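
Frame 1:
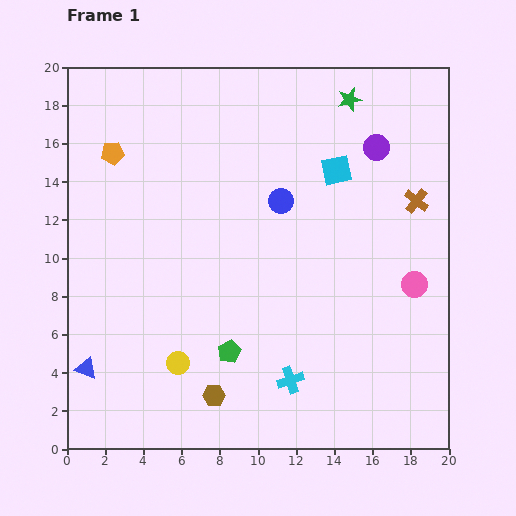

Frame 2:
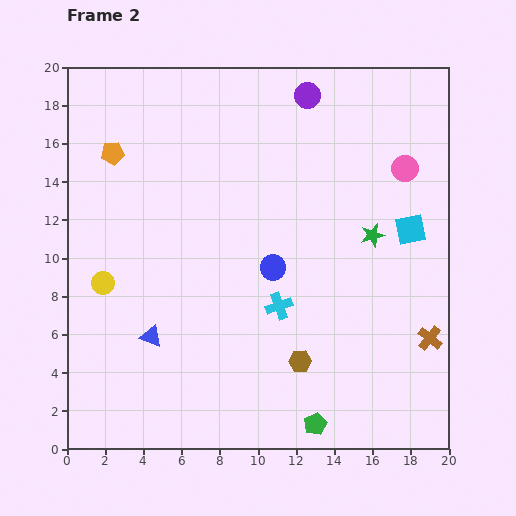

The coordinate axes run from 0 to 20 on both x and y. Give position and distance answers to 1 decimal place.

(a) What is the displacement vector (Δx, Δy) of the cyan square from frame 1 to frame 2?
(3.9, -3.1)

The cyan square was at (14.1, 14.6) in frame 1 and (18.0, 11.5) in frame 2.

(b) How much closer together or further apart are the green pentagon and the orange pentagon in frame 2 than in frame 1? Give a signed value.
+5.6

Distance in frame 1: 12.1. Distance in frame 2: 17.7.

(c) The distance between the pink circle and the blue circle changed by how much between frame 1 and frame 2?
+0.3

Distance in frame 1: 8.3. Distance in frame 2: 8.6.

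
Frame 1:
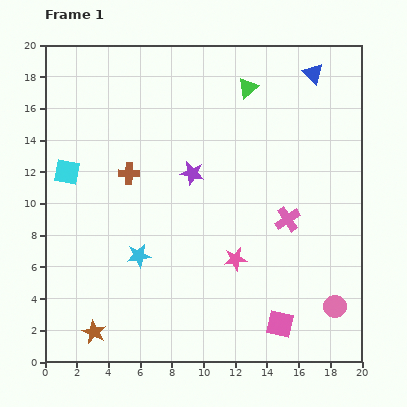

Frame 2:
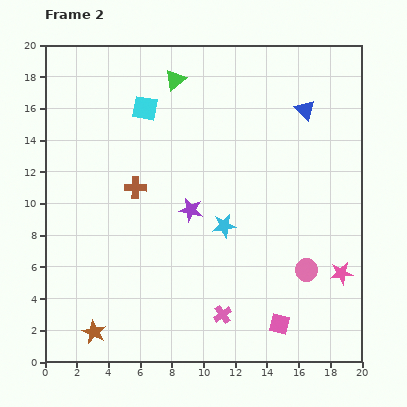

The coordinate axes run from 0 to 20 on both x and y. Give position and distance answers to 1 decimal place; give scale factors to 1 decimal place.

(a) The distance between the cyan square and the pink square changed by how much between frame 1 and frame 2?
-0.5

Distance in frame 1: 16.5. Distance in frame 2: 16.0.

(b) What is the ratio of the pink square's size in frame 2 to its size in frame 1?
0.8×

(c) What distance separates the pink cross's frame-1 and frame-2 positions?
7.3

The pink cross moved from (15.3, 9.0) to (11.2, 3.0), a distance of √(4.1² + 6.0²) ≈ 7.3.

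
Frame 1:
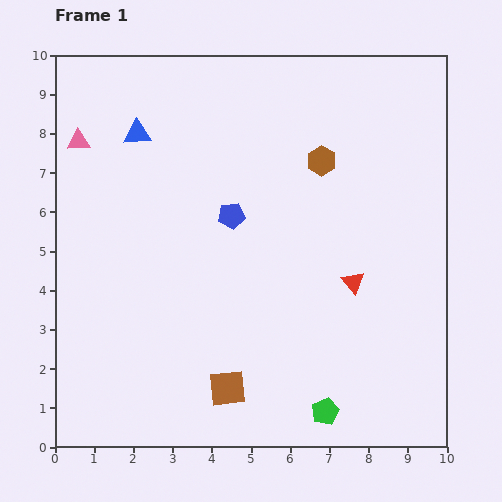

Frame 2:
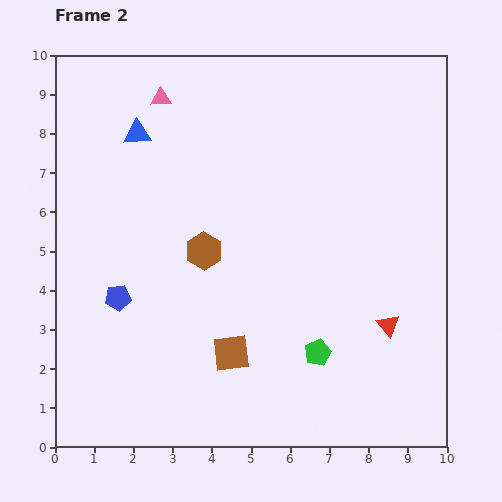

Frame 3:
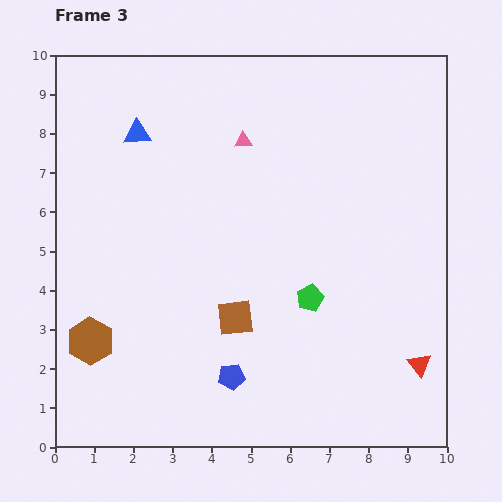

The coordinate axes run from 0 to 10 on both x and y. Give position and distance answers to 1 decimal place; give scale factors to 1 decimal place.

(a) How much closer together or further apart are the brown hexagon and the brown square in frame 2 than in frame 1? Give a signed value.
-3.6

Distance in frame 1: 6.3. Distance in frame 2: 2.7.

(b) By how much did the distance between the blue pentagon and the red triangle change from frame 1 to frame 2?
+3.4

Distance in frame 1: 3.5. Distance in frame 2: 6.9.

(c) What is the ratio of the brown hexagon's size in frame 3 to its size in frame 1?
1.6×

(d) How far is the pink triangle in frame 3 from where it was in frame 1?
4.2

The pink triangle moved from (0.6, 7.8) to (4.8, 7.8), a distance of √(4.2² + 0.0²) ≈ 4.2.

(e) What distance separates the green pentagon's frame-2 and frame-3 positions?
1.4

The green pentagon moved from (6.7, 2.4) to (6.5, 3.8), a distance of √(0.2² + 1.4²) ≈ 1.4.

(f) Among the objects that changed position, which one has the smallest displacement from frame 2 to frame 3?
the brown square

(moved 0.9)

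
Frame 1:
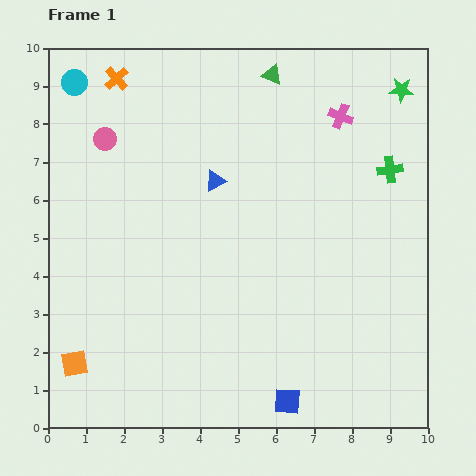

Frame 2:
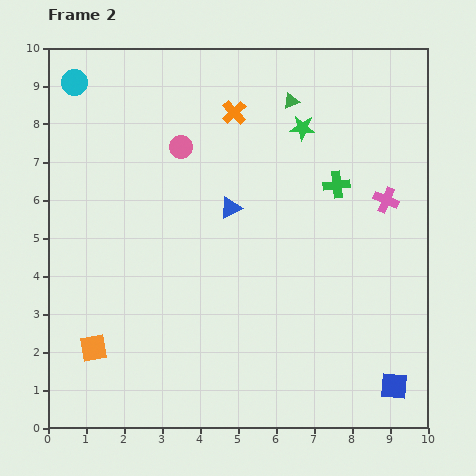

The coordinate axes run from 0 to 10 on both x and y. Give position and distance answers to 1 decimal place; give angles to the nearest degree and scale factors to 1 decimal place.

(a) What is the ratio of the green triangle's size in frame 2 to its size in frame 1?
0.7×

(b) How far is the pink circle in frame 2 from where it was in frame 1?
2.0

The pink circle moved from (1.5, 7.6) to (3.5, 7.4), a distance of √(2.0² + 0.2²) ≈ 2.0.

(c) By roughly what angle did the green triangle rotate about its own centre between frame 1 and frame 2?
43° counter-clockwise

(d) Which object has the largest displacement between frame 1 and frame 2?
the orange cross

(moved 3.2; next 2.8)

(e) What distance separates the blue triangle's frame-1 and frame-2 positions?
0.8

The blue triangle moved from (4.4, 6.5) to (4.8, 5.8), a distance of √(0.4² + 0.7²) ≈ 0.8.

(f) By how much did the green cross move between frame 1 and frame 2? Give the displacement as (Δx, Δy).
(-1.4, -0.4)

The green cross was at (9.0, 6.8) in frame 1 and (7.6, 6.4) in frame 2.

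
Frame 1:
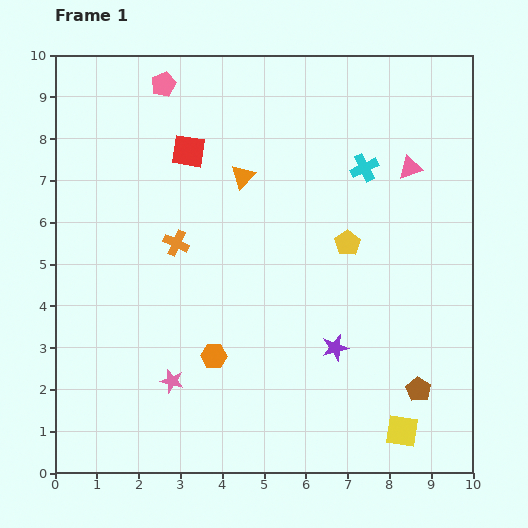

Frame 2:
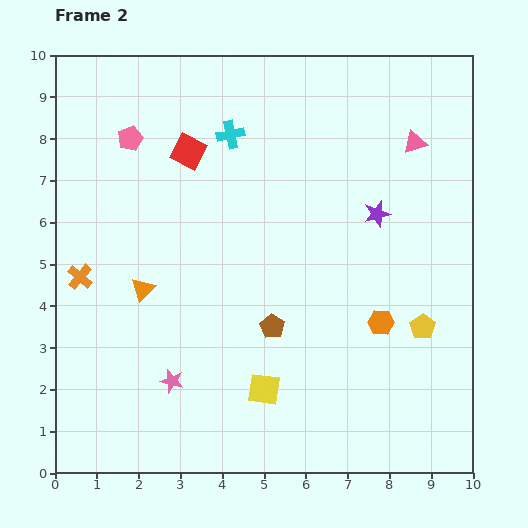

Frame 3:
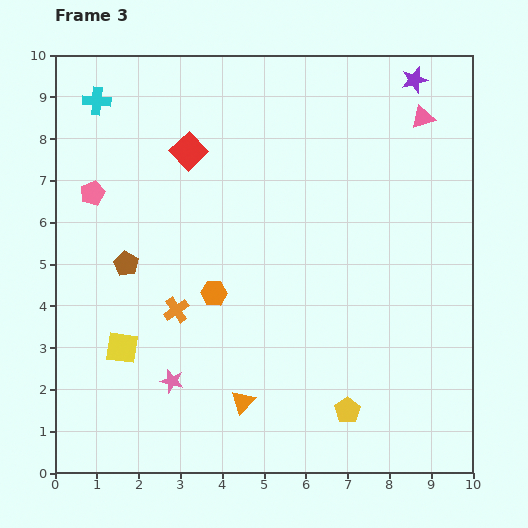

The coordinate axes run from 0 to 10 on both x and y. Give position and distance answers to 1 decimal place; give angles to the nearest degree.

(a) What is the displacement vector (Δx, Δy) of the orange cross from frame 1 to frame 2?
(-2.3, -0.8)

The orange cross was at (2.9, 5.5) in frame 1 and (0.6, 4.7) in frame 2.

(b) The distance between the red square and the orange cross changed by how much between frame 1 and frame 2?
+1.8

Distance in frame 1: 2.2. Distance in frame 2: 4.0.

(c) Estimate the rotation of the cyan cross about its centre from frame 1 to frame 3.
30° clockwise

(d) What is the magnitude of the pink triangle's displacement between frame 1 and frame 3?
1.2

The pink triangle moved from (8.5, 7.3) to (8.8, 8.5), a distance of √(0.3² + 1.2²) ≈ 1.2.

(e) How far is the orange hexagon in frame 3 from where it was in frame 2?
4.1

The orange hexagon moved from (7.8, 3.6) to (3.8, 4.3), a distance of √(4.0² + 0.7²) ≈ 4.1.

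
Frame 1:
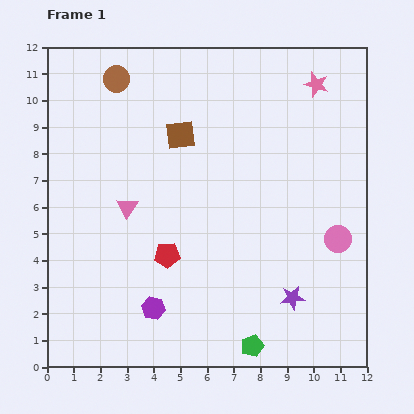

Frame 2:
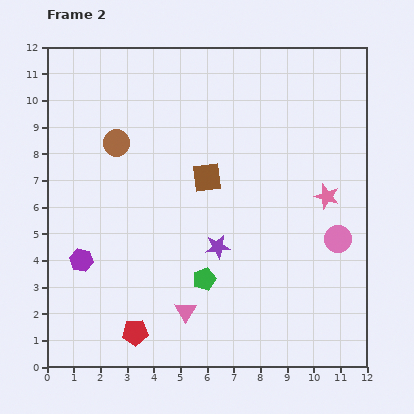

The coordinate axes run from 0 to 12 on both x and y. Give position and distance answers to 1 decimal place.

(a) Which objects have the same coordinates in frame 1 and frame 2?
the pink circle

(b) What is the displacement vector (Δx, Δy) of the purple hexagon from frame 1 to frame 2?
(-2.7, 1.8)

The purple hexagon was at (4.0, 2.2) in frame 1 and (1.3, 4.0) in frame 2.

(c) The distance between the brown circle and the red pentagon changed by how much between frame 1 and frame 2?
+0.2

Distance in frame 1: 6.9. Distance in frame 2: 7.1.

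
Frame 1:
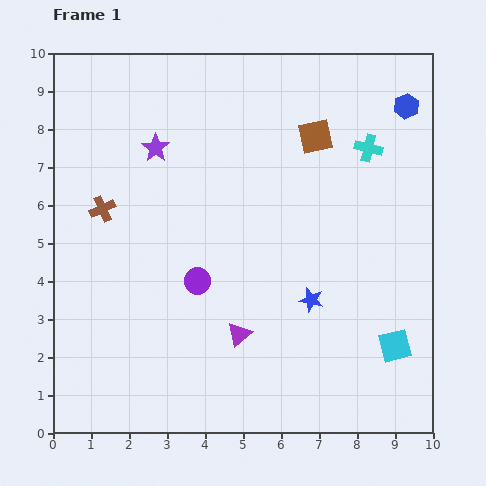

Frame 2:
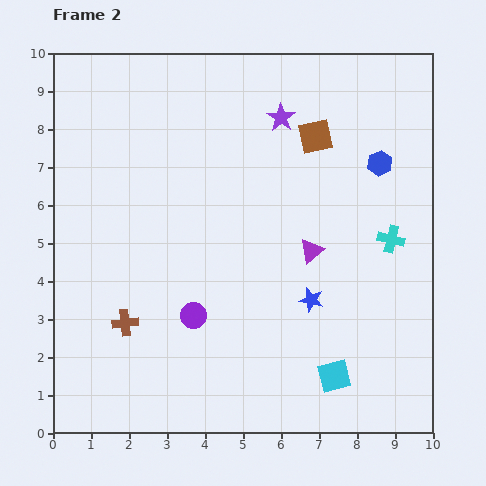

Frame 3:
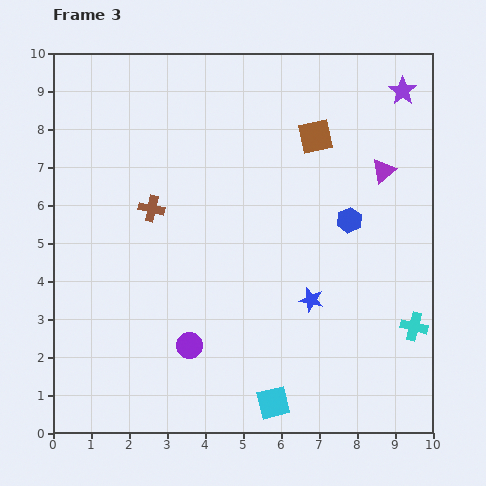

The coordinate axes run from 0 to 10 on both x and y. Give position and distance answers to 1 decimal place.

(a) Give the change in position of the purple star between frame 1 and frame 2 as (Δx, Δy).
(3.3, 0.8)

The purple star was at (2.7, 7.5) in frame 1 and (6.0, 8.3) in frame 2.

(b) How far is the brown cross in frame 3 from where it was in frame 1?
1.3

The brown cross moved from (1.3, 5.9) to (2.6, 5.9), a distance of √(1.3² + 0.0²) ≈ 1.3.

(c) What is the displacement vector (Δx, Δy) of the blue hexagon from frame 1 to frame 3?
(-1.5, -3.0)

The blue hexagon was at (9.3, 8.6) in frame 1 and (7.8, 5.6) in frame 3.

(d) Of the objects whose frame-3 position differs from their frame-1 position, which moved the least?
the brown cross

(moved 1.3)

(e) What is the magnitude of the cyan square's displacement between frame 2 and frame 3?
1.7

The cyan square moved from (7.4, 1.5) to (5.8, 0.8), a distance of √(1.6² + 0.7²) ≈ 1.7.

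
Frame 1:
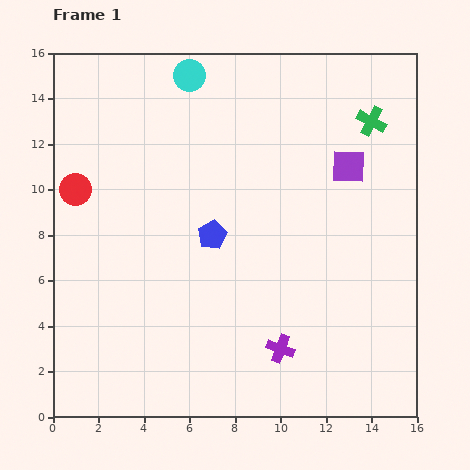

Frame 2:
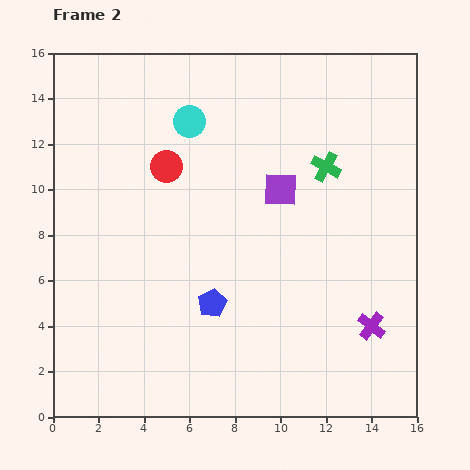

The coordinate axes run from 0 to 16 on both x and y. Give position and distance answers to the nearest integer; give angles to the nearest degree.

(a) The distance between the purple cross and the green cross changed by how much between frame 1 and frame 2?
-4

Distance in frame 1: 11. Distance in frame 2: 7.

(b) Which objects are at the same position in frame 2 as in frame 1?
none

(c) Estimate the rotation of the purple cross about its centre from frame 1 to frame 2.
17° clockwise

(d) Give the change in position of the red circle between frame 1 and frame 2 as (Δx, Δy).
(4, 1)

The red circle was at (1, 10) in frame 1 and (5, 11) in frame 2.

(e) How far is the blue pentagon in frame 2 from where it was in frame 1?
3

The blue pentagon moved from (7, 8) to (7, 5), a distance of √(0² + 3²) ≈ 3.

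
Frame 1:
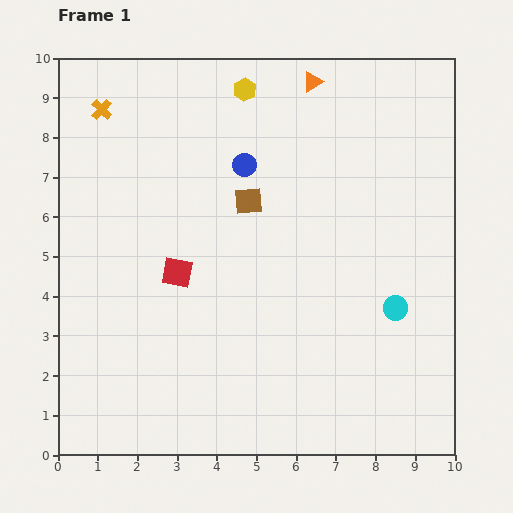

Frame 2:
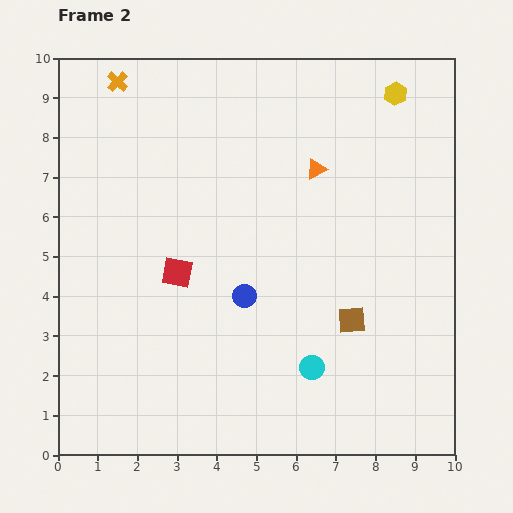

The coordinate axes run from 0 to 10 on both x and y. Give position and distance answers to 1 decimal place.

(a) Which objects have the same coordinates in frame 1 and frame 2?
the red square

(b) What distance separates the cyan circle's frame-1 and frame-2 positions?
2.6

The cyan circle moved from (8.5, 3.7) to (6.4, 2.2), a distance of √(2.1² + 1.5²) ≈ 2.6.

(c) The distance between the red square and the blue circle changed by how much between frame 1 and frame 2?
-1.4

Distance in frame 1: 3.2. Distance in frame 2: 1.8.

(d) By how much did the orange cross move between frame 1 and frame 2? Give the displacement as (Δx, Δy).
(0.4, 0.7)

The orange cross was at (1.1, 8.7) in frame 1 and (1.5, 9.4) in frame 2.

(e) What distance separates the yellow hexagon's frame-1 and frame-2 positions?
3.8

The yellow hexagon moved from (4.7, 9.2) to (8.5, 9.1), a distance of √(3.8² + 0.1²) ≈ 3.8.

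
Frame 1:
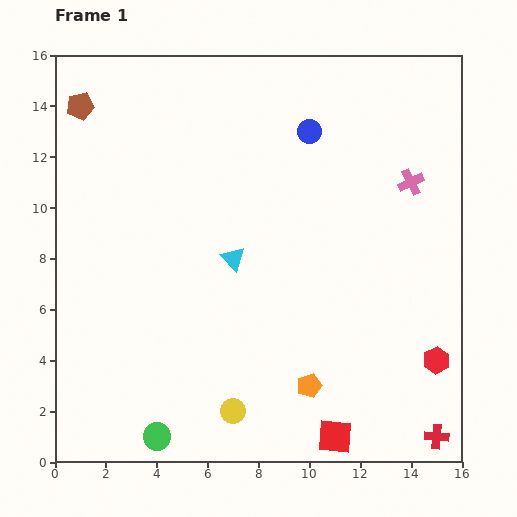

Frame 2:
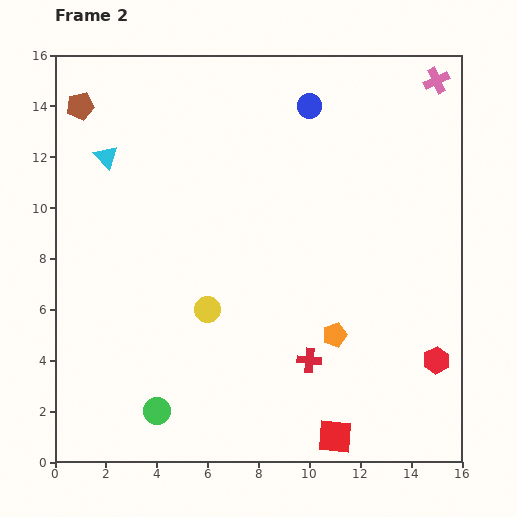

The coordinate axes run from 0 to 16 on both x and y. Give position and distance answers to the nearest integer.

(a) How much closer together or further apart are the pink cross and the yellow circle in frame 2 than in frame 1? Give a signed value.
+2

Distance in frame 1: 11. Distance in frame 2: 13.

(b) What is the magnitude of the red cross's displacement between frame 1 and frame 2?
6

The red cross moved from (15, 1) to (10, 4), a distance of √(5² + 3²) ≈ 6.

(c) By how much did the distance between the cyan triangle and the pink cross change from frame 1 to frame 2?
+5

Distance in frame 1: 8. Distance in frame 2: 13.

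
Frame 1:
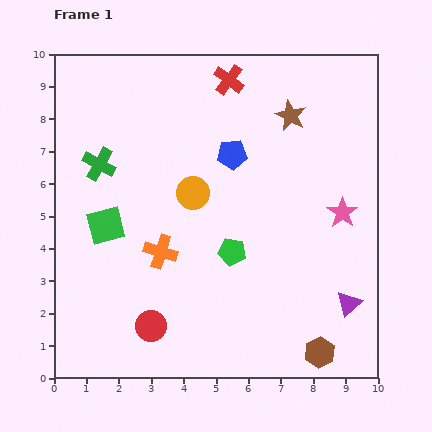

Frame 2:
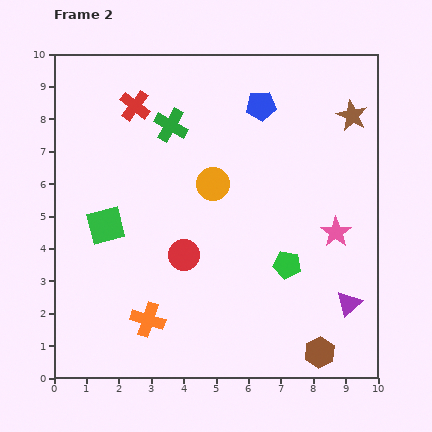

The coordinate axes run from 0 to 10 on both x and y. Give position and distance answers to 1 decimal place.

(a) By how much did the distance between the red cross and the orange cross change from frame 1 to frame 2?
+0.9

Distance in frame 1: 5.7. Distance in frame 2: 6.6.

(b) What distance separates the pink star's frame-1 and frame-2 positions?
0.6

The pink star moved from (8.9, 5.1) to (8.7, 4.5), a distance of √(0.2² + 0.6²) ≈ 0.6.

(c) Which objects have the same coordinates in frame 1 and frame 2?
the brown hexagon, the green square, the purple triangle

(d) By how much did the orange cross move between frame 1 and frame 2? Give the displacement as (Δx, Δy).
(-0.4, -2.1)

The orange cross was at (3.3, 3.9) in frame 1 and (2.9, 1.8) in frame 2.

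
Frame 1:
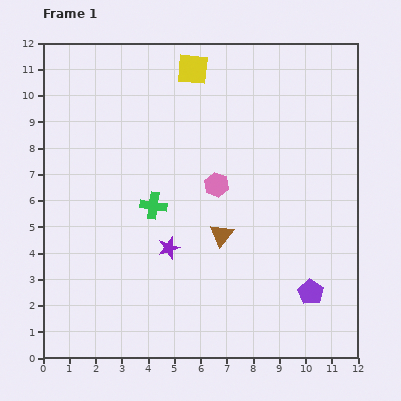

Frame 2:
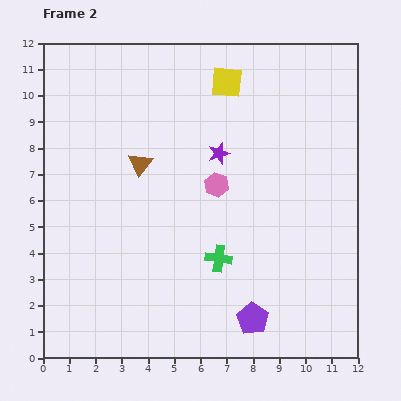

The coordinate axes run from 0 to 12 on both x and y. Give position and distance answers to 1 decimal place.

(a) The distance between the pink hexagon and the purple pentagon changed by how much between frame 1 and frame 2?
-0.2

Distance in frame 1: 5.5. Distance in frame 2: 5.3.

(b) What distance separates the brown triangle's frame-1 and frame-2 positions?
4.1

The brown triangle moved from (6.8, 4.7) to (3.7, 7.4), a distance of √(3.1² + 2.7²) ≈ 4.1.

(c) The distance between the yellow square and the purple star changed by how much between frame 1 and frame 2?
-4.2

Distance in frame 1: 6.9. Distance in frame 2: 2.7.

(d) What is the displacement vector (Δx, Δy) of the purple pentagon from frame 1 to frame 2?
(-2.2, -1.0)

The purple pentagon was at (10.2, 2.5) in frame 1 and (8.0, 1.5) in frame 2.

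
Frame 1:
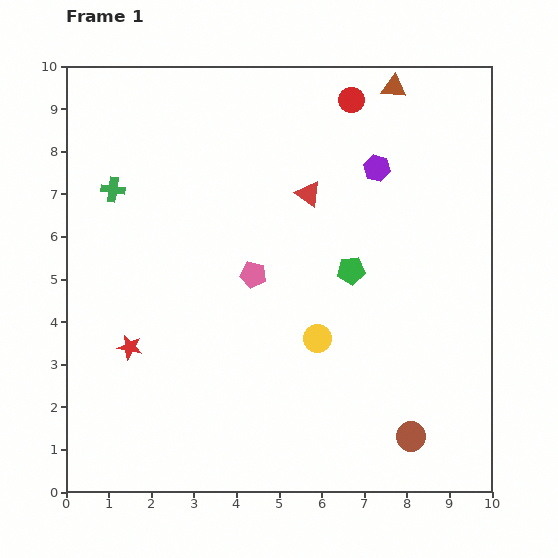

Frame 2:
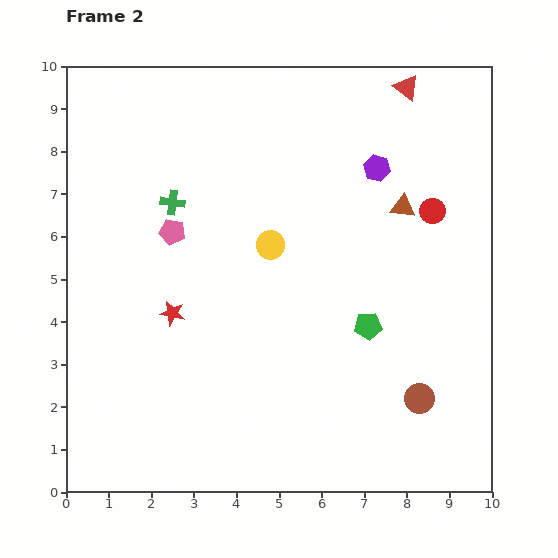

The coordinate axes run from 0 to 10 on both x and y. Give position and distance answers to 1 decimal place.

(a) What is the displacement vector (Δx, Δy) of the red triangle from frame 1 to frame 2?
(2.3, 2.5)

The red triangle was at (5.7, 7.0) in frame 1 and (8.0, 9.5) in frame 2.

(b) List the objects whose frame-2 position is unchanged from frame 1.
the purple hexagon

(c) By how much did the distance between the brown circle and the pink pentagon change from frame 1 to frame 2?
+1.7

Distance in frame 1: 5.3. Distance in frame 2: 7.0.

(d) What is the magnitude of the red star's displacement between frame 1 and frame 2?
1.3

The red star moved from (1.5, 3.4) to (2.5, 4.2), a distance of √(1.0² + 0.8²) ≈ 1.3.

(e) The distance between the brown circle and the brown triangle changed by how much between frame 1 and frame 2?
-3.7

Distance in frame 1: 8.2. Distance in frame 2: 4.5.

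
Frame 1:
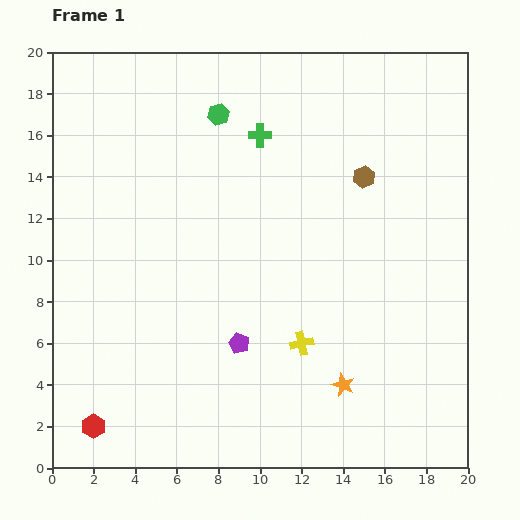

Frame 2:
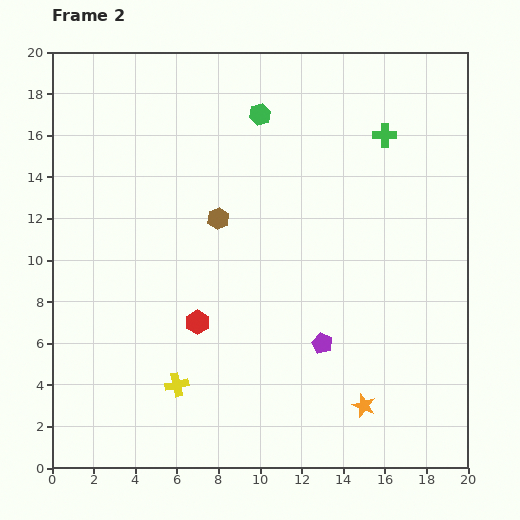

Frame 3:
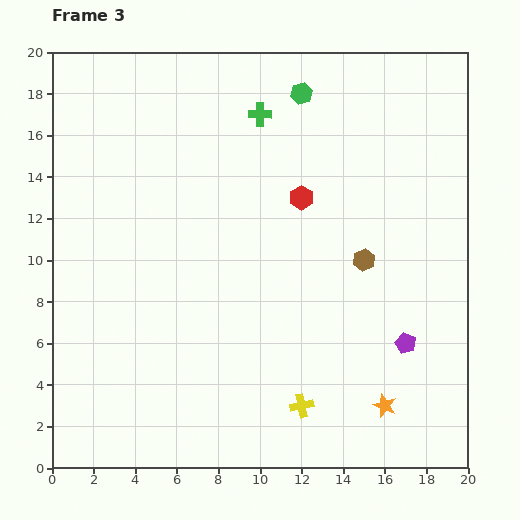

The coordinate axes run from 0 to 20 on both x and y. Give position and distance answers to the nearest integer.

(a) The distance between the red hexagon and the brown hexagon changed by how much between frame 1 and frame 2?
-13

Distance in frame 1: 18. Distance in frame 2: 5.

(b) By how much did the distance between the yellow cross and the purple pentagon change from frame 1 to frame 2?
+4

Distance in frame 1: 3. Distance in frame 2: 7.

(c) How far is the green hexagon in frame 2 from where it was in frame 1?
2

The green hexagon moved from (8, 17) to (10, 17), a distance of √(2² + 0²) ≈ 2.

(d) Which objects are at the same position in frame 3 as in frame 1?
none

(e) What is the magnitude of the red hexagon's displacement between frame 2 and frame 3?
8

The red hexagon moved from (7, 7) to (12, 13), a distance of √(5² + 6²) ≈ 8.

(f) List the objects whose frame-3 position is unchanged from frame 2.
none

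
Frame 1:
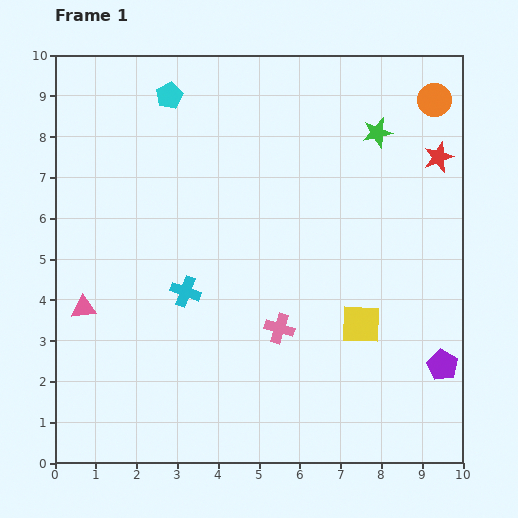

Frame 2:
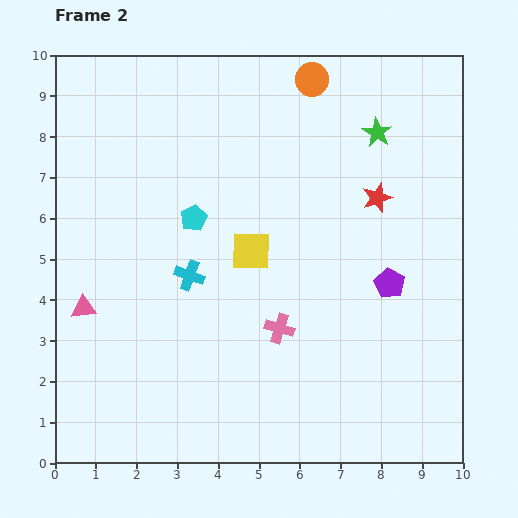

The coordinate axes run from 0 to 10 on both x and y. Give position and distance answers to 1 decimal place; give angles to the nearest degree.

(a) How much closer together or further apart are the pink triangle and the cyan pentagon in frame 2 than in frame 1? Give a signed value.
-2.1

Distance in frame 1: 5.6. Distance in frame 2: 3.5.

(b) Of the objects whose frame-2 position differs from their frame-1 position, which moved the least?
the cyan cross

(moved 0.4)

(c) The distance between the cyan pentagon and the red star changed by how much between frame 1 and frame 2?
-2.3

Distance in frame 1: 6.8. Distance in frame 2: 4.5.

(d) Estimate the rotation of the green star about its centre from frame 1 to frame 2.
28° counter-clockwise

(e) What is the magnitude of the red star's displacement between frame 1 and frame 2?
1.8

The red star moved from (9.4, 7.5) to (7.9, 6.5), a distance of √(1.5² + 1.0²) ≈ 1.8.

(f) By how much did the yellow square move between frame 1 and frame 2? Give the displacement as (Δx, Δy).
(-2.7, 1.8)

The yellow square was at (7.5, 3.4) in frame 1 and (4.8, 5.2) in frame 2.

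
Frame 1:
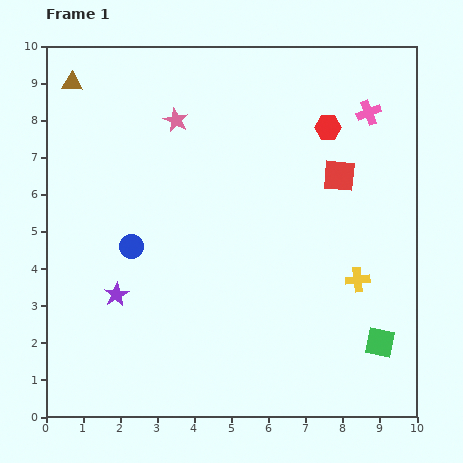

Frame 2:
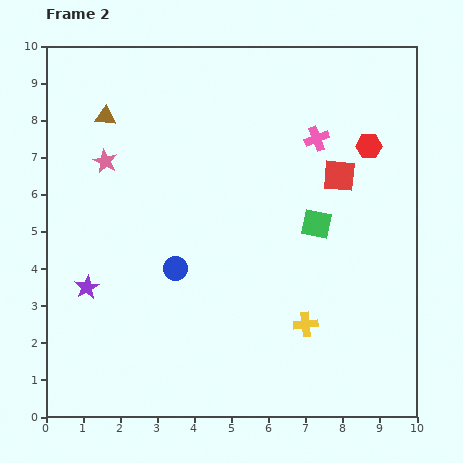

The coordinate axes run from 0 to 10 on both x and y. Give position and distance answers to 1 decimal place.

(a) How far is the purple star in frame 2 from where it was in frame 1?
0.8

The purple star moved from (1.9, 3.3) to (1.1, 3.5), a distance of √(0.8² + 0.2²) ≈ 0.8.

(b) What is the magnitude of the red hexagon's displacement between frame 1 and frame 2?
1.2

The red hexagon moved from (7.6, 7.8) to (8.7, 7.3), a distance of √(1.1² + 0.5²) ≈ 1.2.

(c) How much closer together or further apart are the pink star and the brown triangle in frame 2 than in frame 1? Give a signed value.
-1.8

Distance in frame 1: 3.0. Distance in frame 2: 1.2.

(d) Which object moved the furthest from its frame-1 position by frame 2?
the green square

(moved 3.6; next 2.2)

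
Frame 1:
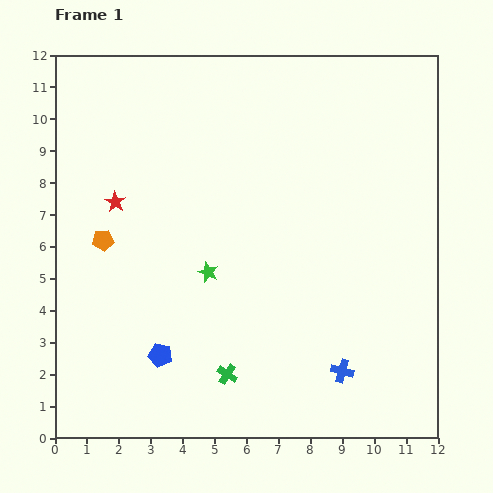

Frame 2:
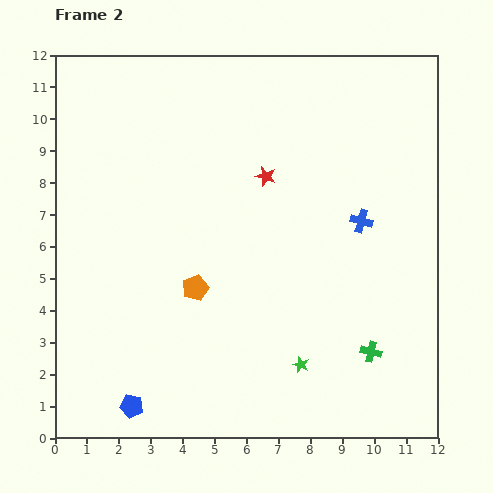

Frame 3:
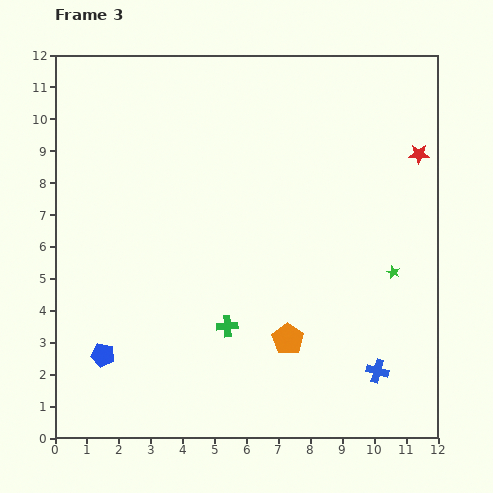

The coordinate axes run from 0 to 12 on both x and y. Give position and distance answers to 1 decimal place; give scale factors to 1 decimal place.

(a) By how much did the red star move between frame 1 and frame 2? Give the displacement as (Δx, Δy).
(4.7, 0.8)

The red star was at (1.9, 7.4) in frame 1 and (6.6, 8.2) in frame 2.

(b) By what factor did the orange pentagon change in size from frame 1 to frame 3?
1.5×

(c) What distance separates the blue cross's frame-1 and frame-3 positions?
1.1

The blue cross moved from (9.0, 2.1) to (10.1, 2.1), a distance of √(1.1² + 0.0²) ≈ 1.1.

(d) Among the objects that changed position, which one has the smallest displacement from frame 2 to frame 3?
the blue pentagon

(moved 1.8)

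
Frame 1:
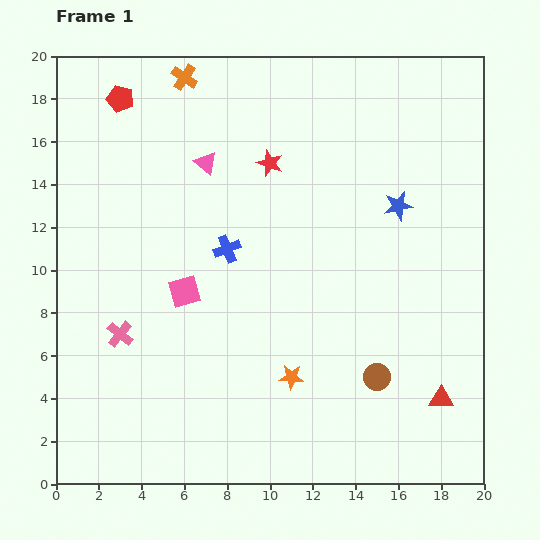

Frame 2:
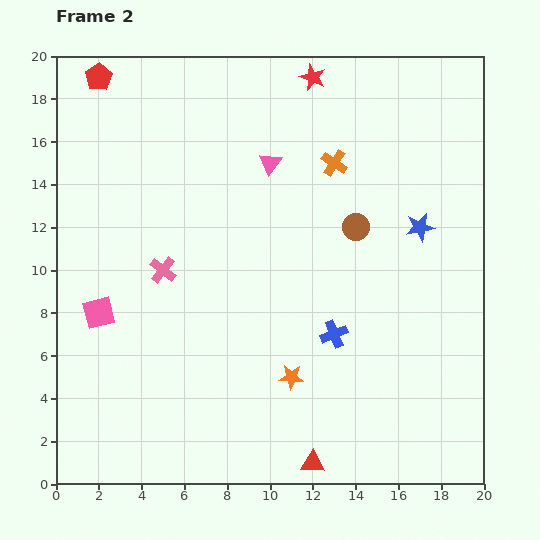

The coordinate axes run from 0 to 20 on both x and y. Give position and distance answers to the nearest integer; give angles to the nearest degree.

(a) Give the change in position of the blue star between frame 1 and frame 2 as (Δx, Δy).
(1, -1)

The blue star was at (16, 13) in frame 1 and (17, 12) in frame 2.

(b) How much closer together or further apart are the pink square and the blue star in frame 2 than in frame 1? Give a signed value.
+5

Distance in frame 1: 11. Distance in frame 2: 16.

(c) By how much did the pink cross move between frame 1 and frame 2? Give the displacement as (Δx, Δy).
(2, 3)

The pink cross was at (3, 7) in frame 1 and (5, 10) in frame 2.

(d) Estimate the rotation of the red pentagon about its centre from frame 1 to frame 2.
25° clockwise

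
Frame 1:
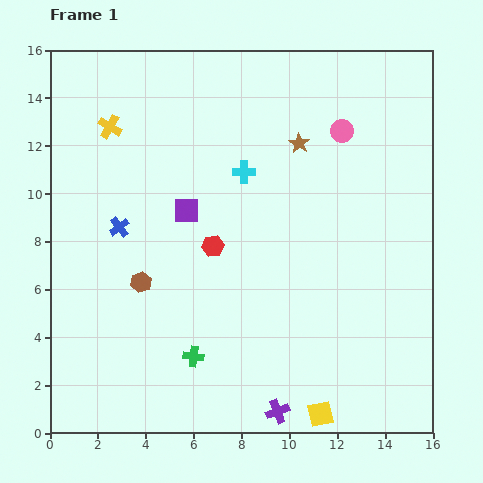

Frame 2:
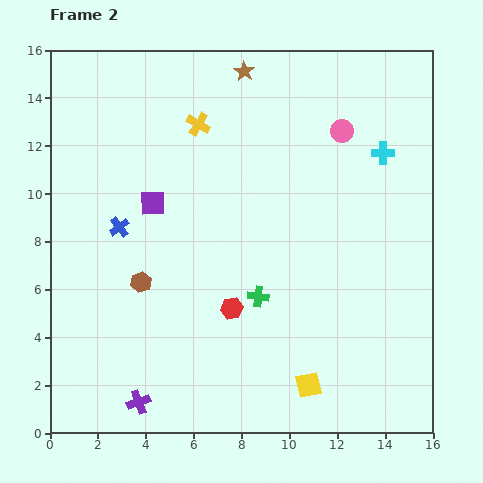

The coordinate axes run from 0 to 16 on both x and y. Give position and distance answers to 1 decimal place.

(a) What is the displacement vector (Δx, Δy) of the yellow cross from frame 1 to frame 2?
(3.7, 0.1)

The yellow cross was at (2.5, 12.8) in frame 1 and (6.2, 12.9) in frame 2.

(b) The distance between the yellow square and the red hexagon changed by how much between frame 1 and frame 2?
-3.8

Distance in frame 1: 8.3. Distance in frame 2: 4.5.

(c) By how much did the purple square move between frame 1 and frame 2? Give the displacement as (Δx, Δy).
(-1.4, 0.3)

The purple square was at (5.7, 9.3) in frame 1 and (4.3, 9.6) in frame 2.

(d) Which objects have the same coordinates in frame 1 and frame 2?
the pink circle, the brown hexagon, the blue cross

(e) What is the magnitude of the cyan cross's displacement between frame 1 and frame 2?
5.9

The cyan cross moved from (8.1, 10.9) to (13.9, 11.7), a distance of √(5.8² + 0.8²) ≈ 5.9.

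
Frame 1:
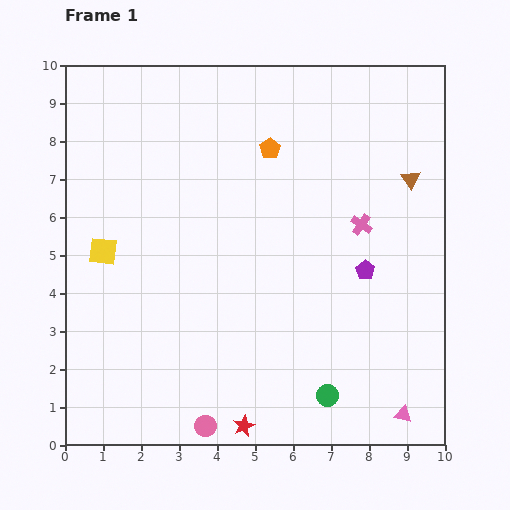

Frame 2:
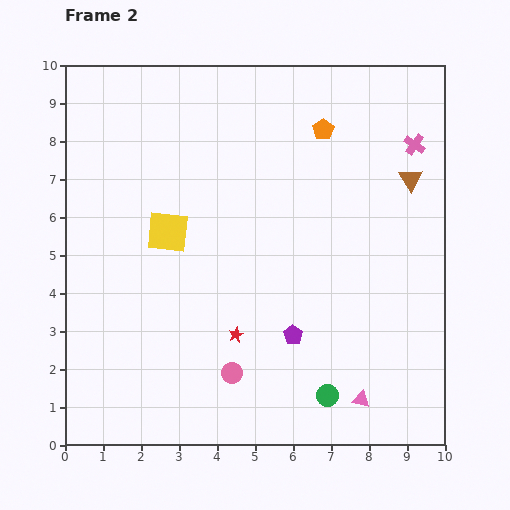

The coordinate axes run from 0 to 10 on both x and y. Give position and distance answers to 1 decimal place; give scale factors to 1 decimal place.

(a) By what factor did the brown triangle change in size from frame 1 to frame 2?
1.3×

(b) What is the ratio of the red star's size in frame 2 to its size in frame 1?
0.7×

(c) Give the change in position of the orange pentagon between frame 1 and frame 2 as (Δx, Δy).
(1.4, 0.5)

The orange pentagon was at (5.4, 7.8) in frame 1 and (6.8, 8.3) in frame 2.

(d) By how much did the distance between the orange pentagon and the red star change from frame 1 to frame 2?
-1.4

Distance in frame 1: 7.3. Distance in frame 2: 5.9.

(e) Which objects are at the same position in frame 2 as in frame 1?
the brown triangle, the green circle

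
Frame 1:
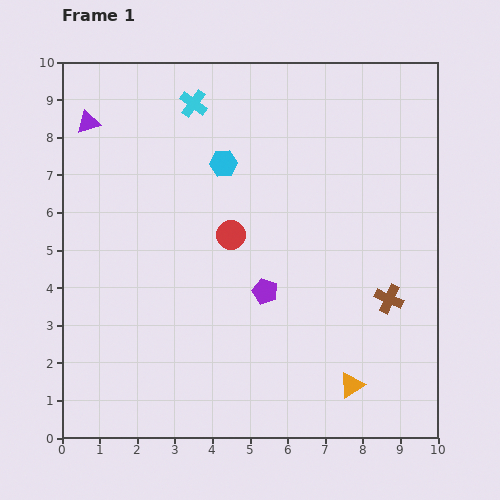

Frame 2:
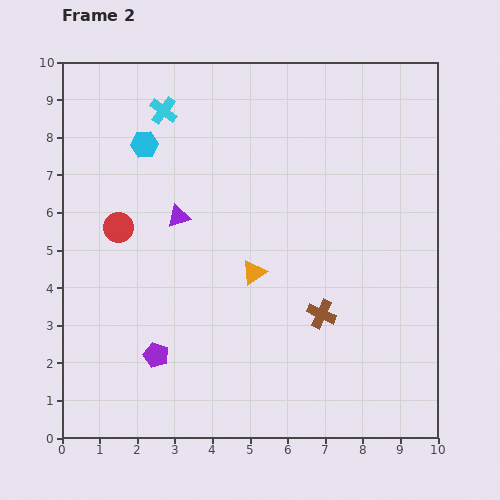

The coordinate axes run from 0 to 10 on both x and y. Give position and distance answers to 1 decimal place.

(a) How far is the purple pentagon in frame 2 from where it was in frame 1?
3.4

The purple pentagon moved from (5.4, 3.9) to (2.5, 2.2), a distance of √(2.9² + 1.7²) ≈ 3.4.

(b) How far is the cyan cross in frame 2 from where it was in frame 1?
0.8

The cyan cross moved from (3.5, 8.9) to (2.7, 8.7), a distance of √(0.8² + 0.2²) ≈ 0.8.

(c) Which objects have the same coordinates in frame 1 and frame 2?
none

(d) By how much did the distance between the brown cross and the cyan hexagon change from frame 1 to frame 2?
+0.8

Distance in frame 1: 5.7. Distance in frame 2: 6.5.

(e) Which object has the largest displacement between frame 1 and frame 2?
the orange triangle

(moved 4.0; next 3.5)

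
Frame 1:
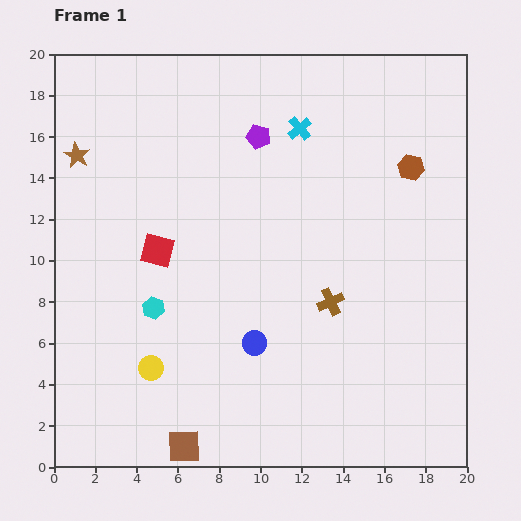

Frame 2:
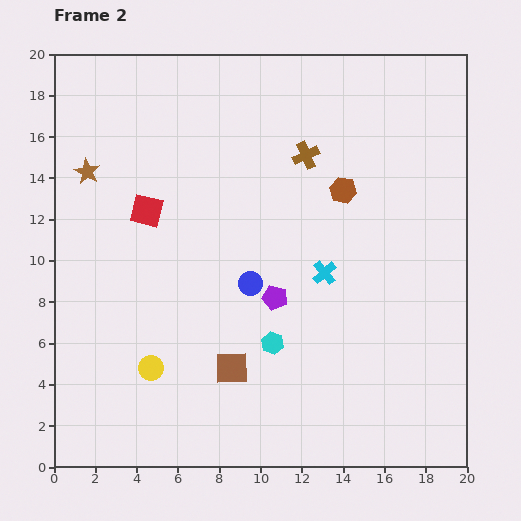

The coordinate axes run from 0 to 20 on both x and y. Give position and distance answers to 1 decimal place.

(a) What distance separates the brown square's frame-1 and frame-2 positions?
4.4

The brown square moved from (6.3, 1.0) to (8.6, 4.8), a distance of √(2.3² + 3.8²) ≈ 4.4.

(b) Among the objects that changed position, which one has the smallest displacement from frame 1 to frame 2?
the brown star

(moved 0.9)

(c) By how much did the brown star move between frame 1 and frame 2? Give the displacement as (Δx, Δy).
(0.5, -0.8)

The brown star was at (1.1, 15.1) in frame 1 and (1.6, 14.3) in frame 2.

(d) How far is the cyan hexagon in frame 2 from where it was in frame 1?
6.0

The cyan hexagon moved from (4.8, 7.7) to (10.6, 6.0), a distance of √(5.8² + 1.7²) ≈ 6.0.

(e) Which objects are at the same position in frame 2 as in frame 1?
the yellow circle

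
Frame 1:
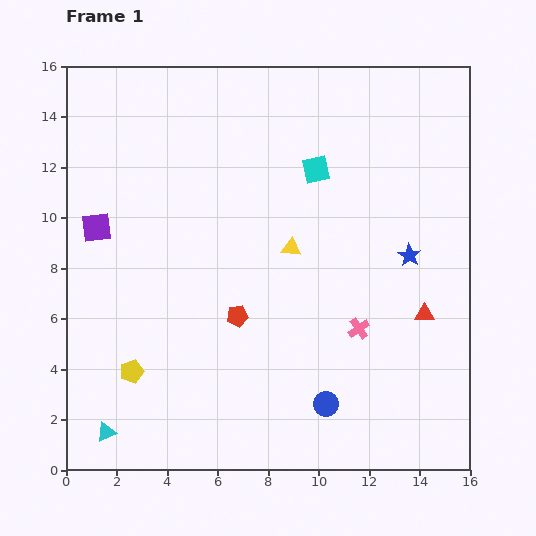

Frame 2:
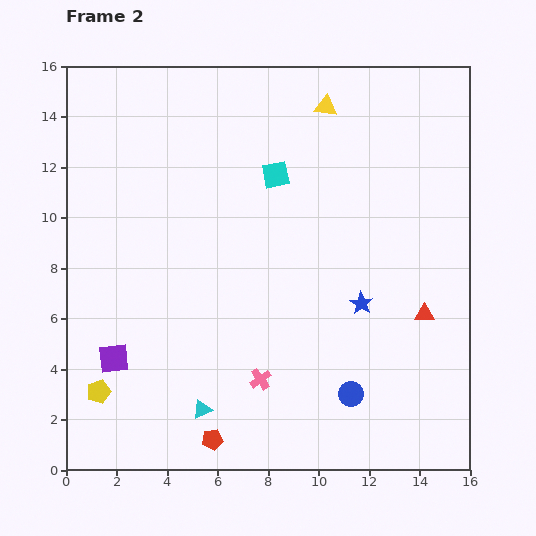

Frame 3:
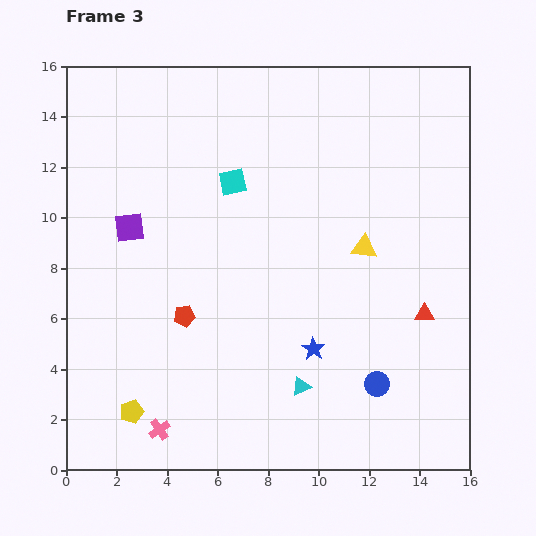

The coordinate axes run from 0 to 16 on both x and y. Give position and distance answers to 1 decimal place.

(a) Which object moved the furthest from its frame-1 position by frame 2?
the yellow triangle

(moved 5.8; next 5.2)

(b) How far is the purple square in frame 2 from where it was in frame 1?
5.2

The purple square moved from (1.2, 9.6) to (1.9, 4.4), a distance of √(0.7² + 5.2²) ≈ 5.2.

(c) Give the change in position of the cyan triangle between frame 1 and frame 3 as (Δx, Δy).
(7.7, 1.8)

The cyan triangle was at (1.6, 1.5) in frame 1 and (9.3, 3.3) in frame 3.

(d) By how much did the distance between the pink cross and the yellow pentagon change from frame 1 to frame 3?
-7.9

Distance in frame 1: 9.2. Distance in frame 3: 1.3.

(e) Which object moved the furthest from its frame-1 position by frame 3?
the pink cross

(moved 8.9; next 7.9)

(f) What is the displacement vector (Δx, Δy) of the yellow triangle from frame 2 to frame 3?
(1.5, -5.6)

The yellow triangle was at (10.3, 14.4) in frame 2 and (11.8, 8.8) in frame 3.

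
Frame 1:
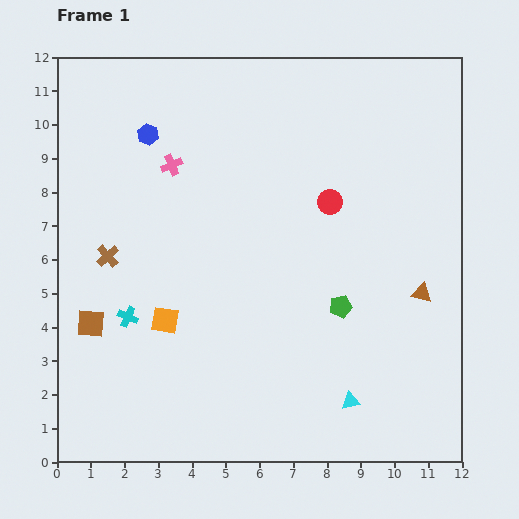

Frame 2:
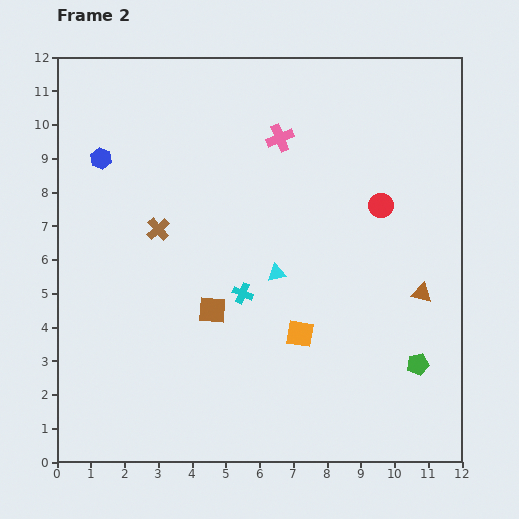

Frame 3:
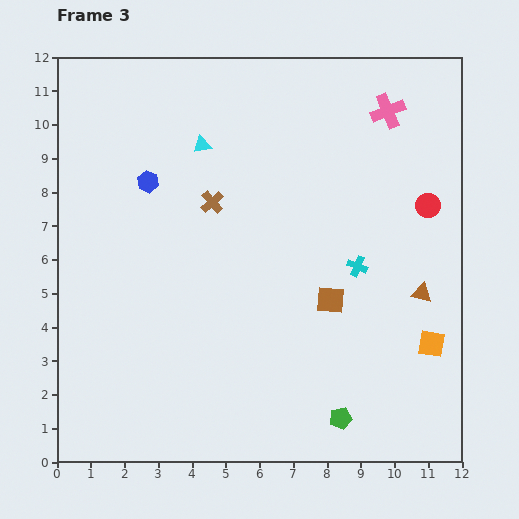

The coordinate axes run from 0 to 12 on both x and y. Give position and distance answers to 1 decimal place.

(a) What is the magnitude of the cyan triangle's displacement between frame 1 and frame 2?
4.4

The cyan triangle moved from (8.7, 1.8) to (6.5, 5.6), a distance of √(2.2² + 3.8²) ≈ 4.4.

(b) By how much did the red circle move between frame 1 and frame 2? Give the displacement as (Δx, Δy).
(1.5, -0.1)

The red circle was at (8.1, 7.7) in frame 1 and (9.6, 7.6) in frame 2.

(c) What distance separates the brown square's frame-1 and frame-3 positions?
7.1

The brown square moved from (1.0, 4.1) to (8.1, 4.8), a distance of √(7.1² + 0.7²) ≈ 7.1.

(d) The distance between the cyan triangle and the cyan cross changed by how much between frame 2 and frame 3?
+4.6

Distance in frame 2: 1.2. Distance in frame 3: 5.8.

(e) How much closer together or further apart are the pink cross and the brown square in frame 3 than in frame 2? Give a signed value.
+0.4

Distance in frame 2: 5.5. Distance in frame 3: 5.9.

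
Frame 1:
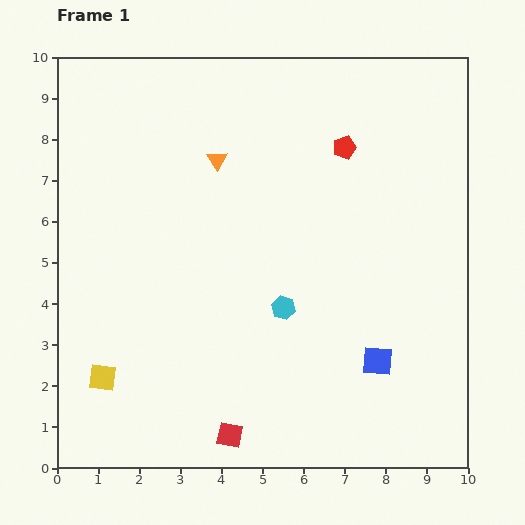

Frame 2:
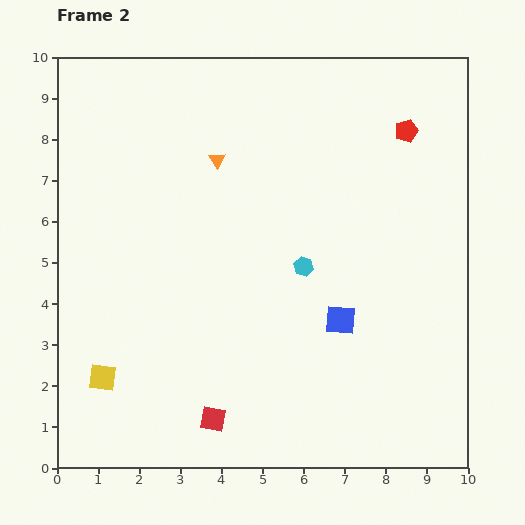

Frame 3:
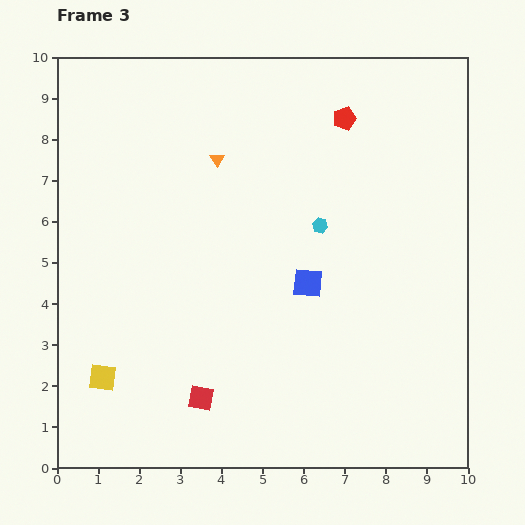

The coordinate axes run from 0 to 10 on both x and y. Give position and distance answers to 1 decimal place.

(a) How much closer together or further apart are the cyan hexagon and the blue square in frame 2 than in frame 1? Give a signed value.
-1.0

Distance in frame 1: 2.6. Distance in frame 2: 1.6.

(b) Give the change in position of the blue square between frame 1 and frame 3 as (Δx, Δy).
(-1.7, 1.9)

The blue square was at (7.8, 2.6) in frame 1 and (6.1, 4.5) in frame 3.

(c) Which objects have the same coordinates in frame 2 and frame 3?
the yellow square, the orange triangle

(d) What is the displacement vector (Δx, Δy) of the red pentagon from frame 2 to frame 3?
(-1.5, 0.3)

The red pentagon was at (8.5, 8.2) in frame 2 and (7.0, 8.5) in frame 3.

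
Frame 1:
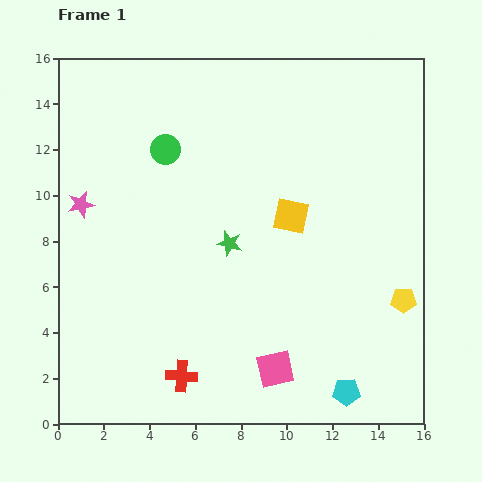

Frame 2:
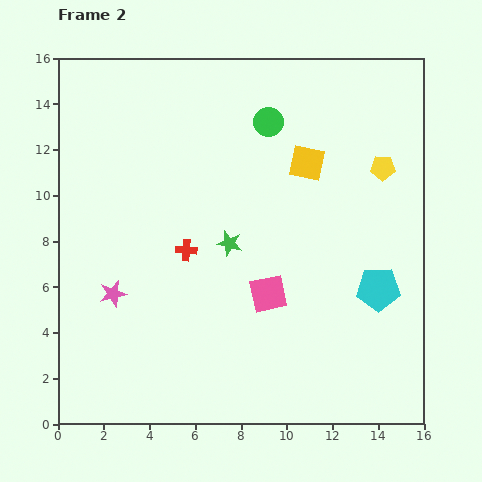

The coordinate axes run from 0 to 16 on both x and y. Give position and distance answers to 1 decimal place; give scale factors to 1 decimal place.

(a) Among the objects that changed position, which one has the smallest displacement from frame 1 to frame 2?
the yellow square

(moved 2.4)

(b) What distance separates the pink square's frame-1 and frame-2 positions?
3.3

The pink square moved from (9.5, 2.4) to (9.2, 5.7), a distance of √(0.3² + 3.3²) ≈ 3.3.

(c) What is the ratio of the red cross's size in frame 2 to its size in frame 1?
0.7×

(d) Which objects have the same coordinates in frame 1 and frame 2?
the green star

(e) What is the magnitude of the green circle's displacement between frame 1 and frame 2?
4.7

The green circle moved from (4.7, 12.0) to (9.2, 13.2), a distance of √(4.5² + 1.2²) ≈ 4.7.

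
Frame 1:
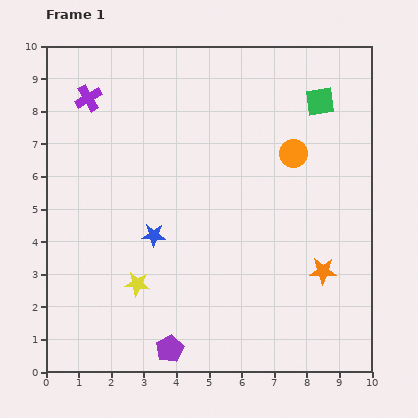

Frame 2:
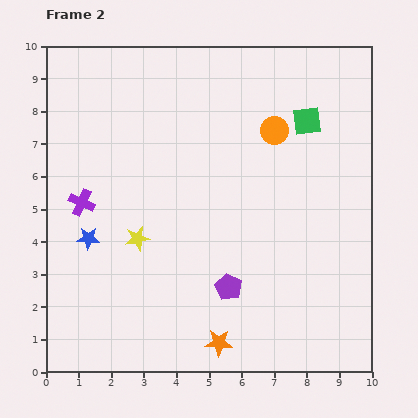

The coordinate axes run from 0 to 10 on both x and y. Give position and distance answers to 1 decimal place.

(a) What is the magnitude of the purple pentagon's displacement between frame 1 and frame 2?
2.6

The purple pentagon moved from (3.8, 0.7) to (5.6, 2.6), a distance of √(1.8² + 1.9²) ≈ 2.6.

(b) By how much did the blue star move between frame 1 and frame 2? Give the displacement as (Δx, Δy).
(-2.0, -0.1)

The blue star was at (3.3, 4.2) in frame 1 and (1.3, 4.1) in frame 2.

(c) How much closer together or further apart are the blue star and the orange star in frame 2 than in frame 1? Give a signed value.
-0.2

Distance in frame 1: 5.3. Distance in frame 2: 5.1.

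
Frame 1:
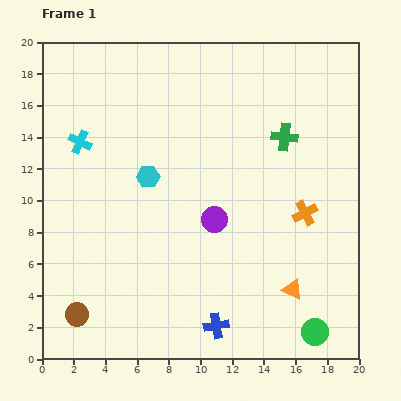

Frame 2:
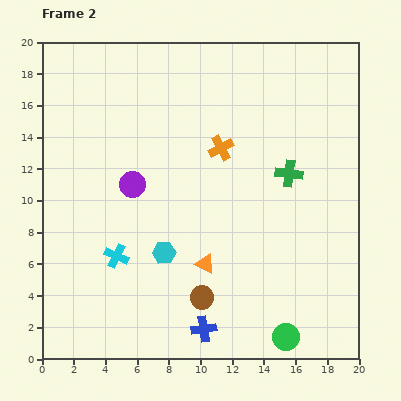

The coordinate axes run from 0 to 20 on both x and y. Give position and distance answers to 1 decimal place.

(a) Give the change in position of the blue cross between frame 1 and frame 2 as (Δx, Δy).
(-0.8, -0.2)

The blue cross was at (11.0, 2.1) in frame 1 and (10.2, 1.9) in frame 2.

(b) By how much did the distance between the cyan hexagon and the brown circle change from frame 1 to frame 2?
-6.1

Distance in frame 1: 9.8. Distance in frame 2: 3.7.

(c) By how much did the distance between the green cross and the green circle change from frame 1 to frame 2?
-2.1

Distance in frame 1: 12.4. Distance in frame 2: 10.3.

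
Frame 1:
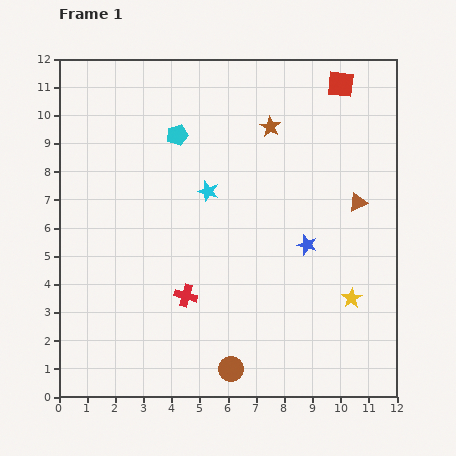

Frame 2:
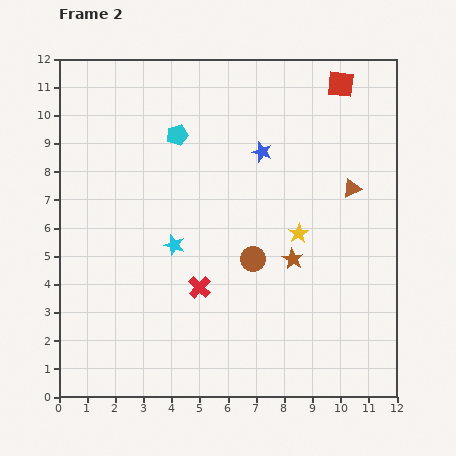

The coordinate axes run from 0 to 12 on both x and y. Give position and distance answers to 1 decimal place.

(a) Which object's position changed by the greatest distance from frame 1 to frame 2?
the brown star

(moved 4.8; next 4.0)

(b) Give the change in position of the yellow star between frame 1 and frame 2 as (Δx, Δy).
(-1.9, 2.3)

The yellow star was at (10.4, 3.5) in frame 1 and (8.5, 5.8) in frame 2.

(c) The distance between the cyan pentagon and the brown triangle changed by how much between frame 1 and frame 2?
-0.3

Distance in frame 1: 6.8. Distance in frame 2: 6.5.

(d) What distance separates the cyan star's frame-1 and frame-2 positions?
2.2

The cyan star moved from (5.3, 7.3) to (4.1, 5.4), a distance of √(1.2² + 1.9²) ≈ 2.2.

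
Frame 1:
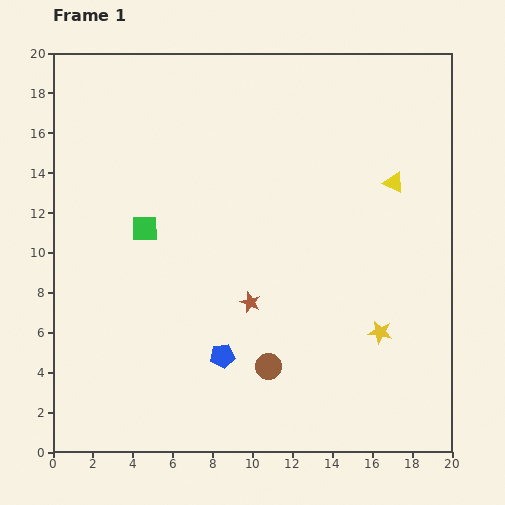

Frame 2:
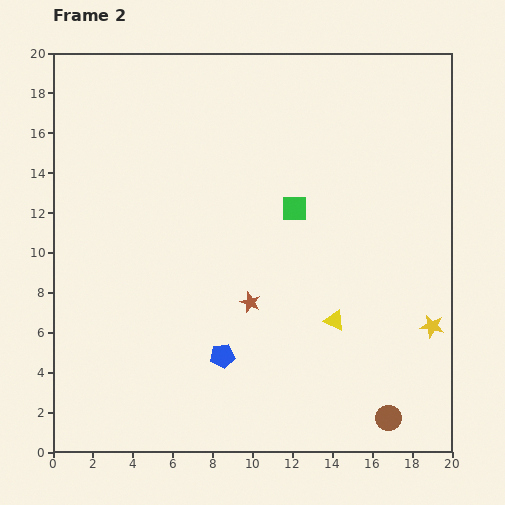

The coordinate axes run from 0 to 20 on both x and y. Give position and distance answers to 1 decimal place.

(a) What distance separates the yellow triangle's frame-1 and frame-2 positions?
7.5

The yellow triangle moved from (17.1, 13.5) to (14.1, 6.6), a distance of √(3.0² + 6.9²) ≈ 7.5.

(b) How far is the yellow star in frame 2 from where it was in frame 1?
2.6

The yellow star moved from (16.4, 6.0) to (19.0, 6.3), a distance of √(2.6² + 0.3²) ≈ 2.6.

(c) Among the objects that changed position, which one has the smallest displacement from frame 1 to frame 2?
the yellow star

(moved 2.6)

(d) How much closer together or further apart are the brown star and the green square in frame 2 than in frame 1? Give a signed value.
-1.3

Distance in frame 1: 6.5. Distance in frame 2: 5.2.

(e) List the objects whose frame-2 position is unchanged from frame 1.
the brown star, the blue pentagon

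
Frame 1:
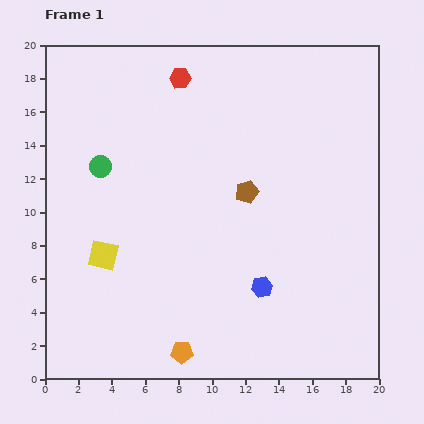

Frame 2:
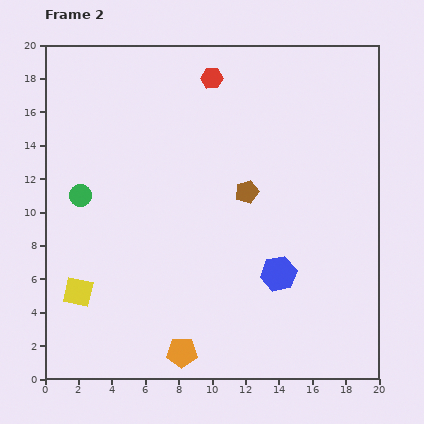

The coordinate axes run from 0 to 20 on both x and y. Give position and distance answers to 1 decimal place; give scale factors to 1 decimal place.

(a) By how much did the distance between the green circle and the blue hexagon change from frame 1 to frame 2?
+0.7

Distance in frame 1: 12.1. Distance in frame 2: 12.8.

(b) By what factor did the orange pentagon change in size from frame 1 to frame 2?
1.4×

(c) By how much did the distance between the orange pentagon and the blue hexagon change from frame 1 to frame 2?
+1.3

Distance in frame 1: 6.2. Distance in frame 2: 7.5.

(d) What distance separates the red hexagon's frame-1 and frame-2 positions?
1.9

The red hexagon moved from (8.1, 18.0) to (10.0, 18.0), a distance of √(1.9² + 0.0²) ≈ 1.9.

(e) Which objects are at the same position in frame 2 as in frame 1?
the brown pentagon, the orange pentagon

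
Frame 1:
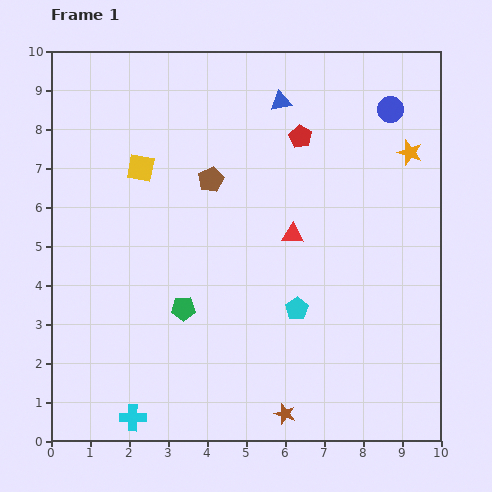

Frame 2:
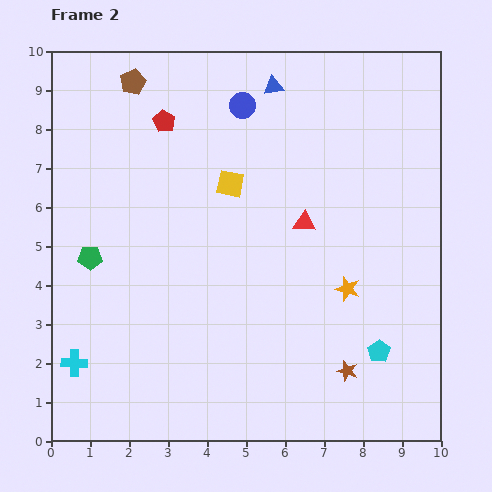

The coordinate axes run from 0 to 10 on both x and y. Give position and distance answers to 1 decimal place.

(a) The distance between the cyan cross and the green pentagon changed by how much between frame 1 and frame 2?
-0.4

Distance in frame 1: 3.1. Distance in frame 2: 2.7.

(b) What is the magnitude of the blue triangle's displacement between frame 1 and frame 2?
0.4

The blue triangle moved from (5.9, 8.7) to (5.7, 9.1), a distance of √(0.2² + 0.4²) ≈ 0.4.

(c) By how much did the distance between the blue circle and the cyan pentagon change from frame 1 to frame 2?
+1.6

Distance in frame 1: 5.6. Distance in frame 2: 7.2.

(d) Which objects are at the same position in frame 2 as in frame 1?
none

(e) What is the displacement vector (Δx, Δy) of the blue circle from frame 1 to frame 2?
(-3.8, 0.1)

The blue circle was at (8.7, 8.5) in frame 1 and (4.9, 8.6) in frame 2.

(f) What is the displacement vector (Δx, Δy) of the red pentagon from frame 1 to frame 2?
(-3.5, 0.4)

The red pentagon was at (6.4, 7.8) in frame 1 and (2.9, 8.2) in frame 2.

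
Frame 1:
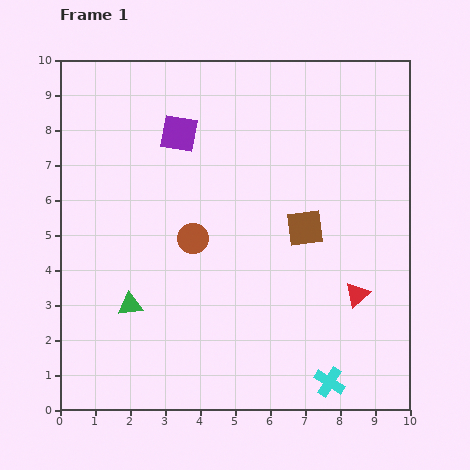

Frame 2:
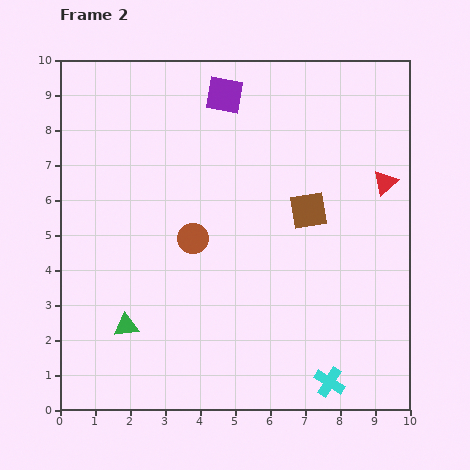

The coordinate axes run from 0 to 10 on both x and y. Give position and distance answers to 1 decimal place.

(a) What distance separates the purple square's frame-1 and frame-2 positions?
1.7

The purple square moved from (3.4, 7.9) to (4.7, 9.0), a distance of √(1.3² + 1.1²) ≈ 1.7.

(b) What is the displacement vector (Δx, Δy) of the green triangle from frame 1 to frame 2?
(-0.1, -0.6)

The green triangle was at (2.0, 3.0) in frame 1 and (1.9, 2.4) in frame 2.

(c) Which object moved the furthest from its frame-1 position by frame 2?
the red triangle

(moved 3.3; next 1.7)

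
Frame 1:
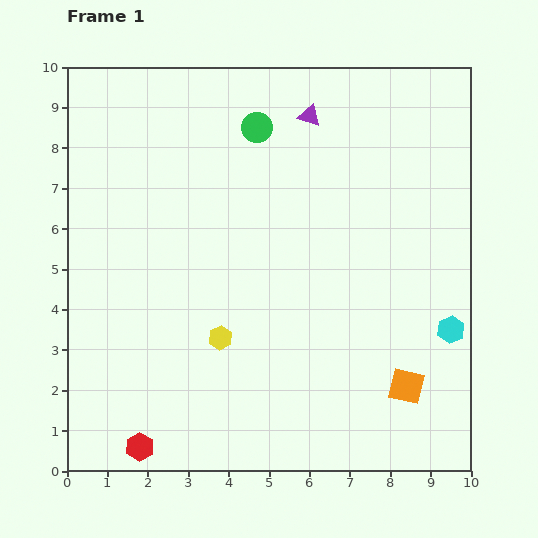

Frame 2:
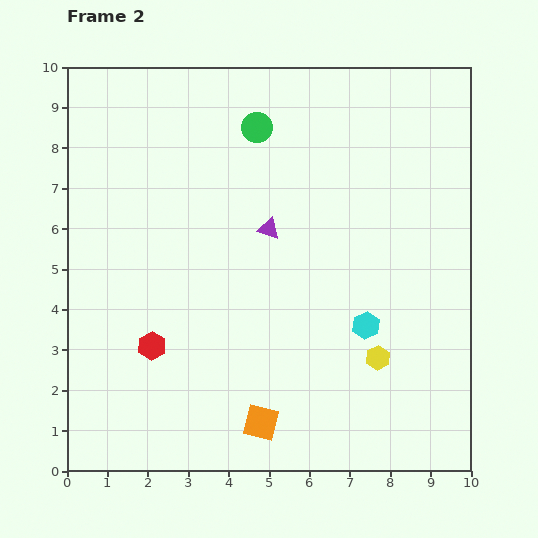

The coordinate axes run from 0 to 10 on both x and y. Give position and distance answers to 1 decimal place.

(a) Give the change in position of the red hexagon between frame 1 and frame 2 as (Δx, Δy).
(0.3, 2.5)

The red hexagon was at (1.8, 0.6) in frame 1 and (2.1, 3.1) in frame 2.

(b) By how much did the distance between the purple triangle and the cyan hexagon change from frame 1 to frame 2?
-3.0

Distance in frame 1: 6.4. Distance in frame 2: 3.4.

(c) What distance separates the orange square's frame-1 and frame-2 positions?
3.7

The orange square moved from (8.4, 2.1) to (4.8, 1.2), a distance of √(3.6² + 0.9²) ≈ 3.7.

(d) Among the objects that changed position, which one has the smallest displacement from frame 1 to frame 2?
the cyan hexagon

(moved 2.1)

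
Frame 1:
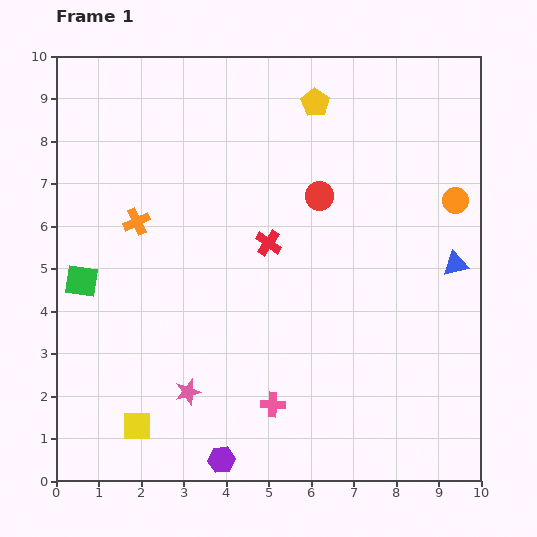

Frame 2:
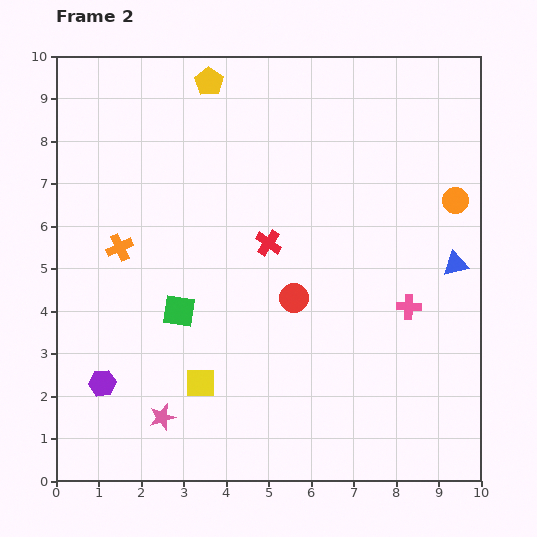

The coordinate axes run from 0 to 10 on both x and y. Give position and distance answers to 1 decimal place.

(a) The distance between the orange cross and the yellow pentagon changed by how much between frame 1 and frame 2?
-0.6

Distance in frame 1: 5.0. Distance in frame 2: 4.4.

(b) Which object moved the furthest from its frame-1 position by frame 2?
the pink cross

(moved 3.9; next 3.3)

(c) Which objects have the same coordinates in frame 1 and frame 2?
the red cross, the blue triangle, the orange circle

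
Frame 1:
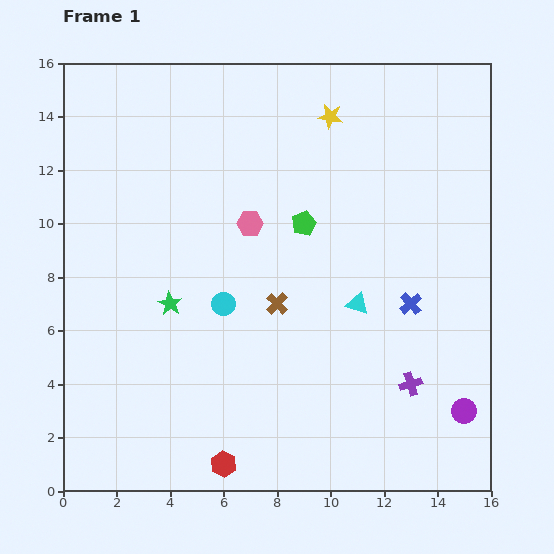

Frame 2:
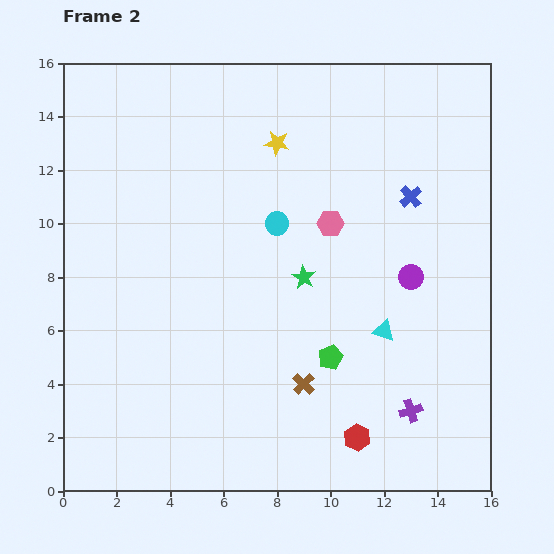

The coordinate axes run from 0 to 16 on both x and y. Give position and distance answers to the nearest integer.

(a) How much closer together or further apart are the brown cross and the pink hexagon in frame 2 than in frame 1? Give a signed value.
+3

Distance in frame 1: 3. Distance in frame 2: 6.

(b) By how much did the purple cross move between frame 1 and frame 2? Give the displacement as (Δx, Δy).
(0, -1)

The purple cross was at (13, 4) in frame 1 and (13, 3) in frame 2.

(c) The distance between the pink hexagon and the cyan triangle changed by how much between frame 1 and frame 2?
-1

Distance in frame 1: 5. Distance in frame 2: 4.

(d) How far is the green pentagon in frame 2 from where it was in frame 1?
5

The green pentagon moved from (9, 10) to (10, 5), a distance of √(1² + 5²) ≈ 5.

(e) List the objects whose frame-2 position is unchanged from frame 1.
none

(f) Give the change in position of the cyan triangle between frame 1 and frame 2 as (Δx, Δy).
(1, -1)

The cyan triangle was at (11, 7) in frame 1 and (12, 6) in frame 2.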